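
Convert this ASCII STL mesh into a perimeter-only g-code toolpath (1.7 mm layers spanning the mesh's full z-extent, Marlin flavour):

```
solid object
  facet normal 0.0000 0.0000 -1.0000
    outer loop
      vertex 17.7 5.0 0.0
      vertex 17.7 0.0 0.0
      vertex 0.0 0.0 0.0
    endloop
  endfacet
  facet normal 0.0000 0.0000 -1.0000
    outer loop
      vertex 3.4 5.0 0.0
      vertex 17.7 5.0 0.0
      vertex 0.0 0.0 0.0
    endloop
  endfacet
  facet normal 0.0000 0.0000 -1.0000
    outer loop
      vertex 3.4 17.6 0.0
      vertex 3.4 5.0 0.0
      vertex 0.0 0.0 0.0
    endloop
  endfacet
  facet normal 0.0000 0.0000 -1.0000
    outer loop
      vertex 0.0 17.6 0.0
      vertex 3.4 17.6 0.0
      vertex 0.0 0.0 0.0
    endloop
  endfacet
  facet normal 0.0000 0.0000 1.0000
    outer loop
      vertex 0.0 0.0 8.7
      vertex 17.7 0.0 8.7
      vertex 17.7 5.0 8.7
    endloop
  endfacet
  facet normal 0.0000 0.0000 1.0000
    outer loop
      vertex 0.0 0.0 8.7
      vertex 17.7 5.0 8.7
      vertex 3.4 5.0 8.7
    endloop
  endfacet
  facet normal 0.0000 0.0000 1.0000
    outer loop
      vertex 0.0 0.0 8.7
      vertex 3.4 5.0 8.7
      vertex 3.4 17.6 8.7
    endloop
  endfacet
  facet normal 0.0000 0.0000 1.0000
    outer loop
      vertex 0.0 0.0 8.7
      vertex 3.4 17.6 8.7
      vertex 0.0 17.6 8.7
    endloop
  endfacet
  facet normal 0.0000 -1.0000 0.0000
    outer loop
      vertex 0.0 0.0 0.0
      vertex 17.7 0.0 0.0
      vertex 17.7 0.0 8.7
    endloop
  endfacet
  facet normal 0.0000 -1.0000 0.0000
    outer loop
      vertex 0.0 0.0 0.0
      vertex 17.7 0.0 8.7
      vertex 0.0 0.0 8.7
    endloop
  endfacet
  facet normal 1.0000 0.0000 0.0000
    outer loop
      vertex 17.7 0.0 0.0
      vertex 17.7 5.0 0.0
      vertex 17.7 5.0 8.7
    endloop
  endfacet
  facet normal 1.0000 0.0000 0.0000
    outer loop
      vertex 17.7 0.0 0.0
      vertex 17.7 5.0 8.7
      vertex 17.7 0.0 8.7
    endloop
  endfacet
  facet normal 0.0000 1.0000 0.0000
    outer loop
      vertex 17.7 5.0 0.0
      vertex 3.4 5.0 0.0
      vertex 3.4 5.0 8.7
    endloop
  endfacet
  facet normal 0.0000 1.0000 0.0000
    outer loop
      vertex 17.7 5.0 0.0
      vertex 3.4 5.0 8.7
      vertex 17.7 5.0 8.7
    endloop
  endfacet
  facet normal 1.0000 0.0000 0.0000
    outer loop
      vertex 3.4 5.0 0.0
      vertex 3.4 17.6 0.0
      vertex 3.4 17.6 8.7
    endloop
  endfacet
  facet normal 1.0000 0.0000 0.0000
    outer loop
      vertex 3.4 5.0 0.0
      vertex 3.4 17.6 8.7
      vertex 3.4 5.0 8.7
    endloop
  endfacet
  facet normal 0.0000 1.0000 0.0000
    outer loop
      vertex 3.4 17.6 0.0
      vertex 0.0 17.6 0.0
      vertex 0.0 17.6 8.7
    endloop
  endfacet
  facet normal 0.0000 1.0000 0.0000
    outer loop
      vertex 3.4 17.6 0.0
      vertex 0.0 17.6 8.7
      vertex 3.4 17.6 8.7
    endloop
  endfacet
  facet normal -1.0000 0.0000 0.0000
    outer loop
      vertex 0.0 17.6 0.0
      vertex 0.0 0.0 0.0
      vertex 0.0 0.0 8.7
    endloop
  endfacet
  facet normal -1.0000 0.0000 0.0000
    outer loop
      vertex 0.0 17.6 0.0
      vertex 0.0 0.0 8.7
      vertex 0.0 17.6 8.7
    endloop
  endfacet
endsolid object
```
; perimeter-only toolpath
G21 ; units = mm
G90 ; absolute positioning
G28 ; home
; layer 1
G0 Z1.7
G0 X0.0 Y0.0
G1 X17.7 Y0.0
G1 X17.7 Y5.0
G1 X3.4 Y5.0
G1 X3.4 Y17.6
G1 X0.0 Y17.6
G1 X0.0 Y0.0
; layer 2
G0 Z3.5
G0 X0.0 Y0.0
G1 X17.7 Y0.0
G1 X17.7 Y5.0
G1 X3.4 Y5.0
G1 X3.4 Y17.6
G1 X0.0 Y17.6
G1 X0.0 Y0.0
; layer 3
G0 Z5.2
G0 X0.0 Y0.0
G1 X17.7 Y0.0
G1 X17.7 Y5.0
G1 X3.4 Y5.0
G1 X3.4 Y17.6
G1 X0.0 Y17.6
G1 X0.0 Y0.0
; layer 4
G0 Z7.0
G0 X0.0 Y0.0
G1 X17.7 Y0.0
G1 X17.7 Y5.0
G1 X3.4 Y5.0
G1 X3.4 Y17.6
G1 X0.0 Y17.6
G1 X0.0 Y0.0
; layer 5
G0 Z8.7
G0 X0.0 Y0.0
G1 X17.7 Y0.0
G1 X17.7 Y5.0
G1 X3.4 Y5.0
G1 X3.4 Y17.6
G1 X0.0 Y17.6
G1 X0.0 Y0.0
M2 ; end

The solid is an L-shaped prism: outer 17.7 × 17.6 mm, arm thicknesses ≈ 5 mm (horizontal) and 3.4 mm (vertical), extruded 8.7 mm in z. Slicing at Δz = 1.7 mm — 5 equal slices spanning the solid's height, so layer i sits at z = i·h/5 — gives 5 non-empty perimeters. Each is a 6-segment closed polygon; G0 lifts to the layer z and rapids to the start vertex, then G1 traces the edges.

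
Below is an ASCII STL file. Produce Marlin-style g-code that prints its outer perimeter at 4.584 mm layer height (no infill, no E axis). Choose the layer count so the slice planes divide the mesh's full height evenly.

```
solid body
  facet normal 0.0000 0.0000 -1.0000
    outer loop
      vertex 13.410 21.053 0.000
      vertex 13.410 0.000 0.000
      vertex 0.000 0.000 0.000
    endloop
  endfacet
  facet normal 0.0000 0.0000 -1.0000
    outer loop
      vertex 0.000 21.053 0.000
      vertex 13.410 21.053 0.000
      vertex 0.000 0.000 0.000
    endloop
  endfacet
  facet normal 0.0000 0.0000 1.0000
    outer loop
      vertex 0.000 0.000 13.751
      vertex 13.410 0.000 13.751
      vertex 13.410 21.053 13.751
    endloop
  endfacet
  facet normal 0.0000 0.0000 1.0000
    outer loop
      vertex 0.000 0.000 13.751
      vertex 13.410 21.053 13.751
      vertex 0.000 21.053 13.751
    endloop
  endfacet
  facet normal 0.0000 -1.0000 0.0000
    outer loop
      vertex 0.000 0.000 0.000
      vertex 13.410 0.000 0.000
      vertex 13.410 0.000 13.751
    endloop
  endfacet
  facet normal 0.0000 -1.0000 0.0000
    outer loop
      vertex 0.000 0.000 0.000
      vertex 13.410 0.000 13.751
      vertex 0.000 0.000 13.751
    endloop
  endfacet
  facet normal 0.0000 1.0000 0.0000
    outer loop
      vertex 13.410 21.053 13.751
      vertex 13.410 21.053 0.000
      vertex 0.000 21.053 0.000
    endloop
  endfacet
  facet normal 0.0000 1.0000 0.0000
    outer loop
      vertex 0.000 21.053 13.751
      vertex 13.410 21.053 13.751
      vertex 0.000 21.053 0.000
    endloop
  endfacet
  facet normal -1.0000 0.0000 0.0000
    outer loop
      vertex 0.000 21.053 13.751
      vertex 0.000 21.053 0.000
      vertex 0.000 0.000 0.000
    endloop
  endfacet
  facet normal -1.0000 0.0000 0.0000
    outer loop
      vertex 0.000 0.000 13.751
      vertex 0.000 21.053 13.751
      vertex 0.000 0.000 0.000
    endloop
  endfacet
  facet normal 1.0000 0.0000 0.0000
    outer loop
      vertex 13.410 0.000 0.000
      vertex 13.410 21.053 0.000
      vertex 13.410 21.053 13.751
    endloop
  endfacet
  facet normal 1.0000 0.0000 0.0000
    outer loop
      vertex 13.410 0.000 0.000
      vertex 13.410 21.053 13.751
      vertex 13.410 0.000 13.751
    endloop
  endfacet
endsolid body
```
; perimeter-only toolpath
G21 ; units = mm
G90 ; absolute positioning
G28 ; home
; layer 1
G0 Z4.584
G0 X0.000 Y0.000
G1 X13.410 Y0.000
G1 X13.410 Y21.053
G1 X0.000 Y21.053
G1 X0.000 Y0.000
; layer 2
G0 Z9.167
G0 X0.000 Y0.000
G1 X13.410 Y0.000
G1 X13.410 Y21.053
G1 X0.000 Y21.053
G1 X0.000 Y0.000
; layer 3
G0 Z13.751
G0 X0.000 Y0.000
G1 X13.410 Y0.000
G1 X13.410 Y21.053
G1 X0.000 Y21.053
G1 X0.000 Y0.000
M2 ; end

The solid is a rectangular box, roughly 13.4 × 21.1 mm footprint and 13.8 mm tall. Slicing at Δz = 4.584 mm — 3 equal slices spanning the solid's height, so layer i sits at z = i·h/3 — gives 3 non-empty perimeters. Each is a 4-segment closed polygon; G0 lifts to the layer z and rapids to the start vertex, then G1 traces the edges.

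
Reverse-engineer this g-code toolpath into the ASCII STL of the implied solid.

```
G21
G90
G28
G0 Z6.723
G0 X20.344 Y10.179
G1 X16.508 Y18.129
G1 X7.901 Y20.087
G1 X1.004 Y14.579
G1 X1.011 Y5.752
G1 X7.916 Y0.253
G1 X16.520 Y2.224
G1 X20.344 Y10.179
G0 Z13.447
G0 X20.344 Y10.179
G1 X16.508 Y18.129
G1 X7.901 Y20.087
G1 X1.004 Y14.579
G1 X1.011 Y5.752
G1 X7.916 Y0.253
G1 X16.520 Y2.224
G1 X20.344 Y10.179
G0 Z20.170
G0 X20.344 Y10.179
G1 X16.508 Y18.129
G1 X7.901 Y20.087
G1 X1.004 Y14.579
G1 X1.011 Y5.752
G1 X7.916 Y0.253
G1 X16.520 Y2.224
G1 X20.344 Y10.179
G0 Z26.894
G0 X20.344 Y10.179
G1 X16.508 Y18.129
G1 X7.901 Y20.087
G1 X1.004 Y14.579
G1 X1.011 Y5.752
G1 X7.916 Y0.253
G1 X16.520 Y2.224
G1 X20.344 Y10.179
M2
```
solid part
  facet normal 0.0000 0.0000 -1.0000
    outer loop
      vertex 7.901 20.087 0.000
      vertex 16.508 18.129 0.000
      vertex 20.344 10.179 0.000
    endloop
  endfacet
  facet normal 0.0000 0.0000 -1.0000
    outer loop
      vertex 1.004 14.579 0.000
      vertex 7.901 20.087 0.000
      vertex 20.344 10.179 0.000
    endloop
  endfacet
  facet normal 0.0000 0.0000 -1.0000
    outer loop
      vertex 1.011 5.752 0.000
      vertex 1.004 14.579 0.000
      vertex 20.344 10.179 0.000
    endloop
  endfacet
  facet normal 0.0000 0.0000 -1.0000
    outer loop
      vertex 7.916 0.253 0.000
      vertex 1.011 5.752 0.000
      vertex 20.344 10.179 0.000
    endloop
  endfacet
  facet normal 0.0000 0.0000 -1.0000
    outer loop
      vertex 16.520 2.224 0.000
      vertex 7.916 0.253 0.000
      vertex 20.344 10.179 0.000
    endloop
  endfacet
  facet normal 0.0000 0.0000 1.0000
    outer loop
      vertex 20.344 10.179 26.894
      vertex 16.508 18.129 26.894
      vertex 7.901 20.087 26.894
    endloop
  endfacet
  facet normal 0.0000 0.0000 1.0000
    outer loop
      vertex 20.344 10.179 26.894
      vertex 7.901 20.087 26.894
      vertex 1.004 14.579 26.894
    endloop
  endfacet
  facet normal 0.0000 0.0000 1.0000
    outer loop
      vertex 20.344 10.179 26.894
      vertex 1.004 14.579 26.894
      vertex 1.011 5.752 26.894
    endloop
  endfacet
  facet normal 0.0000 0.0000 1.0000
    outer loop
      vertex 20.344 10.179 26.894
      vertex 1.011 5.752 26.894
      vertex 7.916 0.253 26.894
    endloop
  endfacet
  facet normal 0.0000 0.0000 1.0000
    outer loop
      vertex 20.344 10.179 26.894
      vertex 7.916 0.253 26.894
      vertex 16.520 2.224 26.894
    endloop
  endfacet
  facet normal 0.9006 0.4346 0.0000
    outer loop
      vertex 20.344 10.179 0.000
      vertex 16.508 18.129 0.000
      vertex 16.508 18.129 26.894
    endloop
  endfacet
  facet normal 0.9006 0.4346 0.0000
    outer loop
      vertex 20.344 10.179 0.000
      vertex 16.508 18.129 26.894
      vertex 20.344 10.179 26.894
    endloop
  endfacet
  facet normal 0.2218 0.9751 0.0000
    outer loop
      vertex 16.508 18.129 0.000
      vertex 7.901 20.087 0.000
      vertex 7.901 20.087 26.894
    endloop
  endfacet
  facet normal 0.2218 0.9751 0.0000
    outer loop
      vertex 16.508 18.129 0.000
      vertex 7.901 20.087 26.894
      vertex 16.508 18.129 26.894
    endloop
  endfacet
  facet normal -0.6240 0.7814 0.0000
    outer loop
      vertex 7.901 20.087 0.000
      vertex 1.004 14.579 0.000
      vertex 1.004 14.579 26.894
    endloop
  endfacet
  facet normal -0.6240 0.7814 0.0000
    outer loop
      vertex 7.901 20.087 0.000
      vertex 1.004 14.579 26.894
      vertex 7.901 20.087 26.894
    endloop
  endfacet
  facet normal -1.0000 -0.0008 0.0000
    outer loop
      vertex 1.004 14.579 0.000
      vertex 1.011 5.752 0.000
      vertex 1.011 5.752 26.894
    endloop
  endfacet
  facet normal -1.0000 -0.0008 0.0000
    outer loop
      vertex 1.004 14.579 0.000
      vertex 1.011 5.752 26.894
      vertex 1.004 14.579 26.894
    endloop
  endfacet
  facet normal -0.6230 -0.7822 0.0000
    outer loop
      vertex 1.011 5.752 0.000
      vertex 7.916 0.253 0.000
      vertex 7.916 0.253 26.894
    endloop
  endfacet
  facet normal -0.6230 -0.7822 0.0000
    outer loop
      vertex 1.011 5.752 0.000
      vertex 7.916 0.253 26.894
      vertex 1.011 5.752 26.894
    endloop
  endfacet
  facet normal 0.2233 -0.9748 0.0000
    outer loop
      vertex 7.916 0.253 0.000
      vertex 16.520 2.224 0.000
      vertex 16.520 2.224 26.894
    endloop
  endfacet
  facet normal 0.2233 -0.9748 0.0000
    outer loop
      vertex 7.916 0.253 0.000
      vertex 16.520 2.224 26.894
      vertex 7.916 0.253 26.894
    endloop
  endfacet
  facet normal 0.9013 -0.4332 0.0000
    outer loop
      vertex 16.520 2.224 0.000
      vertex 20.344 10.179 0.000
      vertex 20.344 10.179 26.894
    endloop
  endfacet
  facet normal 0.9013 -0.4332 0.0000
    outer loop
      vertex 16.520 2.224 0.000
      vertex 20.344 10.179 26.894
      vertex 16.520 2.224 26.894
    endloop
  endfacet
endsolid part

The G0 Z moves step by Δz≈6.723 mm. Every layer's G1 loop is the same polygon, so the solid is a straight extrusion of it from z=0 to z≈26.9. Closing with flat bottom and top caps and triangulating gives 24 facets — a regular 7-sided prism (a cylinder approximated with 7 flat sides), circumscribed radius ≈ 10.2 mm, height ≈ 26.9 mm.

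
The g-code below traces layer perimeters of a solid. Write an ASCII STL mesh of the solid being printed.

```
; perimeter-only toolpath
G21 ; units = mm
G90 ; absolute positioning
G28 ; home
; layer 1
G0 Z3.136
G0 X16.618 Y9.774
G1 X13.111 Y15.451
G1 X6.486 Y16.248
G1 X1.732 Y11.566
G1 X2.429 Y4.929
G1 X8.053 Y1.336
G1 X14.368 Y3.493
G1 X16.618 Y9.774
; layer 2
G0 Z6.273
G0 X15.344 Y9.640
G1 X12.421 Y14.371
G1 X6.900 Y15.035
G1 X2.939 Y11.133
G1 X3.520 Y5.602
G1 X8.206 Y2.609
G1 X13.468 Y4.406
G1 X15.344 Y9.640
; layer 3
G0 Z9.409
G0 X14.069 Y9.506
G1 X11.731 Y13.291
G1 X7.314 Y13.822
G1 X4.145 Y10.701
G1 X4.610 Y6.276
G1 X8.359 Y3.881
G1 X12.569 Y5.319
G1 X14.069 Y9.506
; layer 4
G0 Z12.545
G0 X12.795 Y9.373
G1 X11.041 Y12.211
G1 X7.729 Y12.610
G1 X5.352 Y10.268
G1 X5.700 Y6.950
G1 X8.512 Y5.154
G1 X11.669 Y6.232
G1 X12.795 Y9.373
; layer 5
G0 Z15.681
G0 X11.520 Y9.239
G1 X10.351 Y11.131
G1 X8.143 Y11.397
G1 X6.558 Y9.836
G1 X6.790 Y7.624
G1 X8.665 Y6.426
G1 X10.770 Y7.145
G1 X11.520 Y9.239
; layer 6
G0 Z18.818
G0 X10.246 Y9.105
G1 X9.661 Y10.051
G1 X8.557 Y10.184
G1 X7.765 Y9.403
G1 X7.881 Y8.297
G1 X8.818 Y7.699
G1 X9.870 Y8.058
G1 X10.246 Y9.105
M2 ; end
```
solid part
  facet normal 0.0000 0.0000 -1.0000
    outer loop
      vertex 6.072 17.461 0.000
      vertex 13.801 16.531 0.000
      vertex 17.893 9.908 0.000
    endloop
  endfacet
  facet normal 0.0000 0.0000 -1.0000
    outer loop
      vertex 0.526 11.998 0.000
      vertex 6.072 17.461 0.000
      vertex 17.893 9.908 0.000
    endloop
  endfacet
  facet normal 0.0000 0.0000 -1.0000
    outer loop
      vertex 1.339 4.255 0.000
      vertex 0.526 11.998 0.000
      vertex 17.893 9.908 0.000
    endloop
  endfacet
  facet normal 0.0000 0.0000 -1.0000
    outer loop
      vertex 7.900 0.064 0.000
      vertex 1.339 4.255 0.000
      vertex 17.893 9.908 0.000
    endloop
  endfacet
  facet normal 0.0000 0.0000 -1.0000
    outer loop
      vertex 15.267 2.580 0.000
      vertex 7.900 0.064 0.000
      vertex 17.893 9.908 0.000
    endloop
  endfacet
  facet normal 0.7983 0.4932 0.3455
    outer loop
      vertex 17.893 9.908 0.000
      vertex 13.801 16.531 0.000
      vertex 8.971 8.971 21.954
    endloop
  endfacet
  facet normal 0.1121 0.9317 0.3455
    outer loop
      vertex 13.801 16.531 0.000
      vertex 6.072 17.461 0.000
      vertex 8.971 8.971 21.954
    endloop
  endfacet
  facet normal -0.6585 0.6685 0.3455
    outer loop
      vertex 6.072 17.461 0.000
      vertex 0.526 11.998 0.000
      vertex 8.971 8.971 21.954
    endloop
  endfacet
  facet normal -0.9333 -0.0980 0.3455
    outer loop
      vertex 0.526 11.998 0.000
      vertex 1.339 4.255 0.000
      vertex 8.971 8.971 21.954
    endloop
  endfacet
  facet normal -0.5052 -0.7908 0.3455
    outer loop
      vertex 1.339 4.255 0.000
      vertex 7.900 0.064 0.000
      vertex 8.971 8.971 21.954
    endloop
  endfacet
  facet normal 0.3033 -0.8881 0.3455
    outer loop
      vertex 7.900 0.064 0.000
      vertex 15.267 2.580 0.000
      vertex 8.971 8.971 21.954
    endloop
  endfacet
  facet normal 0.8834 -0.3166 0.3455
    outer loop
      vertex 15.267 2.580 0.000
      vertex 17.893 9.908 0.000
      vertex 8.971 8.971 21.954
    endloop
  endfacet
endsolid part

The G0 Z moves step by Δz≈3.136 mm. The G1 loops shrink linearly with z, so the solid tapers from its base footprint up to z≈22. Closing with a flat bottom cap and the tapered top and triangulating gives 12 facets — a regular 7-sided pyramid, base circumscribed radius ≈ 8.97 mm, apex at z ≈ 22 mm.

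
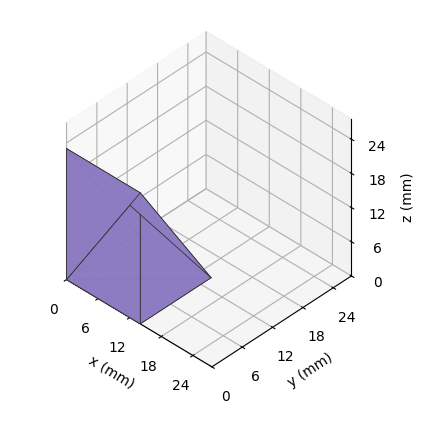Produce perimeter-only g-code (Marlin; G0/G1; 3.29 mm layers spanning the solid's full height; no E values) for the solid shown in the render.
Reading the render: the shape is a wedge (ramp): 14 × 14 mm base, rising to 23 mm along the y=0 edge and sloping linearly to z=0 at y=14 (dimensions read to the nearest mm from the axis ticks). For the g-code, the solid's height is divided into equal slices at the stated Δz and each level perimeter traced with G1 moves after a G0 lift.

; perimeter-only toolpath
G21 ; units = mm
G90 ; absolute positioning
G28 ; home
; layer 1
G0 Z3.29
G0 X0.00 Y0.00
G1 X14.00 Y0.00
G1 X14.00 Y12.00
G1 X0.00 Y12.00
G1 X0.00 Y0.00
; layer 2
G0 Z6.57
G0 X0.00 Y0.00
G1 X14.00 Y0.00
G1 X14.00 Y10.00
G1 X0.00 Y10.00
G1 X0.00 Y0.00
; layer 3
G0 Z9.86
G0 X0.00 Y0.00
G1 X14.00 Y0.00
G1 X14.00 Y8.00
G1 X0.00 Y8.00
G1 X0.00 Y0.00
; layer 4
G0 Z13.14
G0 X0.00 Y0.00
G1 X14.00 Y0.00
G1 X14.00 Y6.00
G1 X0.00 Y6.00
G1 X0.00 Y0.00
; layer 5
G0 Z16.43
G0 X0.00 Y0.00
G1 X14.00 Y0.00
G1 X14.00 Y4.00
G1 X0.00 Y4.00
G1 X0.00 Y0.00
; layer 6
G0 Z19.71
G0 X0.00 Y0.00
G1 X14.00 Y0.00
G1 X14.00 Y2.00
G1 X0.00 Y2.00
G1 X0.00 Y0.00
M2 ; end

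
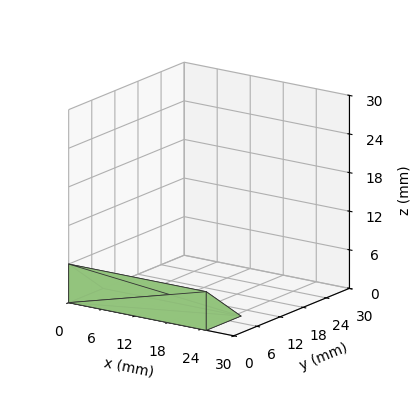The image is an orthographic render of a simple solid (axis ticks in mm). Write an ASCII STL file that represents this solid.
Reading the render: the shape is a wedge (ramp): 25 × 9 mm base, rising to 6 mm along the y=0 edge and sloping linearly to z=0 at y=9 (dimensions read to the nearest mm from the axis ticks). For the STL, each face is triangulated and given an outward normal.

solid part
  facet normal 0.0000 0.0000 -1.0000
    outer loop
      vertex 25.00 9.00 0.00
      vertex 25.00 0.00 0.00
      vertex 0.00 0.00 0.00
    endloop
  endfacet
  facet normal 0.0000 0.0000 -1.0000
    outer loop
      vertex 0.00 9.00 0.00
      vertex 25.00 9.00 0.00
      vertex 0.00 0.00 0.00
    endloop
  endfacet
  facet normal 0.0000 -1.0000 0.0000
    outer loop
      vertex 0.00 0.00 0.00
      vertex 25.00 0.00 0.00
      vertex 25.00 0.00 6.00
    endloop
  endfacet
  facet normal 0.0000 -1.0000 0.0000
    outer loop
      vertex 0.00 0.00 0.00
      vertex 25.00 0.00 6.00
      vertex 0.00 0.00 6.00
    endloop
  endfacet
  facet normal 0.0000 0.5547 0.8321
    outer loop
      vertex 0.00 0.00 6.00
      vertex 25.00 0.00 6.00
      vertex 25.00 9.00 0.00
    endloop
  endfacet
  facet normal 0.0000 0.5547 0.8321
    outer loop
      vertex 0.00 0.00 6.00
      vertex 25.00 9.00 0.00
      vertex 0.00 9.00 0.00
    endloop
  endfacet
  facet normal -1.0000 0.0000 0.0000
    outer loop
      vertex 0.00 0.00 6.00
      vertex 0.00 9.00 0.00
      vertex 0.00 0.00 0.00
    endloop
  endfacet
  facet normal 1.0000 0.0000 0.0000
    outer loop
      vertex 25.00 0.00 0.00
      vertex 25.00 9.00 0.00
      vertex 25.00 0.00 6.00
    endloop
  endfacet
endsolid part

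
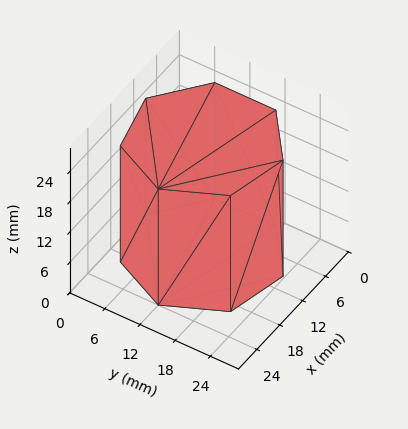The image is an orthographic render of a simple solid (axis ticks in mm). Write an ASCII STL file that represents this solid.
Reading the render: the shape is a regular 7-sided prism (a cylinder approximated with 7 flat sides), circumscribed radius ≈ 12 mm, height ≈ 23 mm (dimensions read to the nearest mm from the axis ticks). For the STL, each face is triangulated and given an outward normal.

solid part
  facet normal 0.0000 0.0000 -1.0000
    outer loop
      vertex 9.3 23.7 0.0
      vertex 19.5 21.4 0.0
      vertex 24.0 12.0 0.0
    endloop
  endfacet
  facet normal 0.0000 0.0000 -1.0000
    outer loop
      vertex 1.2 17.2 0.0
      vertex 9.3 23.7 0.0
      vertex 24.0 12.0 0.0
    endloop
  endfacet
  facet normal 0.0000 0.0000 -1.0000
    outer loop
      vertex 1.2 6.8 0.0
      vertex 1.2 17.2 0.0
      vertex 24.0 12.0 0.0
    endloop
  endfacet
  facet normal 0.0000 0.0000 -1.0000
    outer loop
      vertex 9.3 0.3 0.0
      vertex 1.2 6.8 0.0
      vertex 24.0 12.0 0.0
    endloop
  endfacet
  facet normal 0.0000 0.0000 -1.0000
    outer loop
      vertex 19.5 2.6 0.0
      vertex 9.3 0.3 0.0
      vertex 24.0 12.0 0.0
    endloop
  endfacet
  facet normal 0.0000 0.0000 1.0000
    outer loop
      vertex 24.0 12.0 23.0
      vertex 19.5 21.4 23.0
      vertex 9.3 23.7 23.0
    endloop
  endfacet
  facet normal 0.0000 0.0000 1.0000
    outer loop
      vertex 24.0 12.0 23.0
      vertex 9.3 23.7 23.0
      vertex 1.2 17.2 23.0
    endloop
  endfacet
  facet normal 0.0000 0.0000 1.0000
    outer loop
      vertex 24.0 12.0 23.0
      vertex 1.2 17.2 23.0
      vertex 1.2 6.8 23.0
    endloop
  endfacet
  facet normal 0.0000 0.0000 1.0000
    outer loop
      vertex 24.0 12.0 23.0
      vertex 1.2 6.8 23.0
      vertex 9.3 0.3 23.0
    endloop
  endfacet
  facet normal 0.0000 0.0000 1.0000
    outer loop
      vertex 24.0 12.0 23.0
      vertex 9.3 0.3 23.0
      vertex 19.5 2.6 23.0
    endloop
  endfacet
  facet normal 0.9020 0.4318 0.0000
    outer loop
      vertex 24.0 12.0 0.0
      vertex 19.5 21.4 0.0
      vertex 19.5 21.4 23.0
    endloop
  endfacet
  facet normal 0.9020 0.4318 0.0000
    outer loop
      vertex 24.0 12.0 0.0
      vertex 19.5 21.4 23.0
      vertex 24.0 12.0 23.0
    endloop
  endfacet
  facet normal 0.2200 0.9755 0.0000
    outer loop
      vertex 19.5 21.4 0.0
      vertex 9.3 23.7 0.0
      vertex 9.3 23.7 23.0
    endloop
  endfacet
  facet normal 0.2200 0.9755 0.0000
    outer loop
      vertex 19.5 21.4 0.0
      vertex 9.3 23.7 23.0
      vertex 19.5 21.4 23.0
    endloop
  endfacet
  facet normal -0.6259 0.7799 0.0000
    outer loop
      vertex 9.3 23.7 0.0
      vertex 1.2 17.2 0.0
      vertex 1.2 17.2 23.0
    endloop
  endfacet
  facet normal -0.6259 0.7799 0.0000
    outer loop
      vertex 9.3 23.7 0.0
      vertex 1.2 17.2 23.0
      vertex 9.3 23.7 23.0
    endloop
  endfacet
  facet normal -1.0000 0.0000 0.0000
    outer loop
      vertex 1.2 17.2 0.0
      vertex 1.2 6.8 0.0
      vertex 1.2 6.8 23.0
    endloop
  endfacet
  facet normal -1.0000 0.0000 0.0000
    outer loop
      vertex 1.2 17.2 0.0
      vertex 1.2 6.8 23.0
      vertex 1.2 17.2 23.0
    endloop
  endfacet
  facet normal -0.6259 -0.7799 0.0000
    outer loop
      vertex 1.2 6.8 0.0
      vertex 9.3 0.3 0.0
      vertex 9.3 0.3 23.0
    endloop
  endfacet
  facet normal -0.6259 -0.7799 0.0000
    outer loop
      vertex 1.2 6.8 0.0
      vertex 9.3 0.3 23.0
      vertex 1.2 6.8 23.0
    endloop
  endfacet
  facet normal 0.2200 -0.9755 0.0000
    outer loop
      vertex 9.3 0.3 0.0
      vertex 19.5 2.6 0.0
      vertex 19.5 2.6 23.0
    endloop
  endfacet
  facet normal 0.2200 -0.9755 0.0000
    outer loop
      vertex 9.3 0.3 0.0
      vertex 19.5 2.6 23.0
      vertex 9.3 0.3 23.0
    endloop
  endfacet
  facet normal 0.9020 -0.4318 0.0000
    outer loop
      vertex 19.5 2.6 0.0
      vertex 24.0 12.0 0.0
      vertex 24.0 12.0 23.0
    endloop
  endfacet
  facet normal 0.9020 -0.4318 0.0000
    outer loop
      vertex 19.5 2.6 0.0
      vertex 24.0 12.0 23.0
      vertex 19.5 2.6 23.0
    endloop
  endfacet
endsolid part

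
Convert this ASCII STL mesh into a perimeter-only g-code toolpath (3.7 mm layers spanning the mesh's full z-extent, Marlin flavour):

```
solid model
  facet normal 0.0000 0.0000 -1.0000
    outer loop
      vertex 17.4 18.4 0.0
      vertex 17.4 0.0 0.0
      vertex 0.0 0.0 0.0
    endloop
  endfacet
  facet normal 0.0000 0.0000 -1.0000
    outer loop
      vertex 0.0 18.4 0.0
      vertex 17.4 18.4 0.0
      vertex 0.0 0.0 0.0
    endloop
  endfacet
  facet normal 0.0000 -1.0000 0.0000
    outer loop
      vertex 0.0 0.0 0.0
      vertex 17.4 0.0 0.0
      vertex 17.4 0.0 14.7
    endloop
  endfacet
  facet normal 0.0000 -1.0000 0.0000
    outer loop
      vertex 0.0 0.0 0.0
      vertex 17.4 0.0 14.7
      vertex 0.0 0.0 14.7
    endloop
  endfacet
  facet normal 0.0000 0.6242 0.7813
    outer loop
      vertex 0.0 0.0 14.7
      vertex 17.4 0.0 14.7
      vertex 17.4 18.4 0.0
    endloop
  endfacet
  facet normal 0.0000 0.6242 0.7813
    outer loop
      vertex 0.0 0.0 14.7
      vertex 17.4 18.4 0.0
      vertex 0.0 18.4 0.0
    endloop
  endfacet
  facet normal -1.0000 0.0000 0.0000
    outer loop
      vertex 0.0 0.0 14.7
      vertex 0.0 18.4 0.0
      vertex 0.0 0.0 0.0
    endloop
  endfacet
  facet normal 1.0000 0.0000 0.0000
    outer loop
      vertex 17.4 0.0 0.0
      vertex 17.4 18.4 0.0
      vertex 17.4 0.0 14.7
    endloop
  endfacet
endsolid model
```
; perimeter-only toolpath
G21 ; units = mm
G90 ; absolute positioning
G28 ; home
; layer 1
G0 Z3.7
G0 X0.0 Y0.0
G1 X17.4 Y0.0
G1 X17.4 Y13.8
G1 X0.0 Y13.8
G1 X0.0 Y0.0
; layer 2
G0 Z7.3
G0 X0.0 Y0.0
G1 X17.4 Y0.0
G1 X17.4 Y9.2
G1 X0.0 Y9.2
G1 X0.0 Y0.0
; layer 3
G0 Z11.0
G0 X0.0 Y0.0
G1 X17.4 Y0.0
G1 X17.4 Y4.6
G1 X0.0 Y4.6
G1 X0.0 Y0.0
M2 ; end

The solid is a wedge (ramp): 17.4 × 18.4 mm base, rising to 14.7 mm along the y=0 edge and sloping linearly to z=0 at y=18.4. Slicing at Δz = 3.7 mm — 4 equal slices spanning the solid's height, so layer i sits at z = i·h/4 — gives 3 non-empty perimeters. Each is a 4-segment closed polygon; G0 lifts to the layer z and rapids to the start vertex, then G1 traces the edges. The cross-section shrinks linearly with z (the slice at the apex is degenerate and omitted).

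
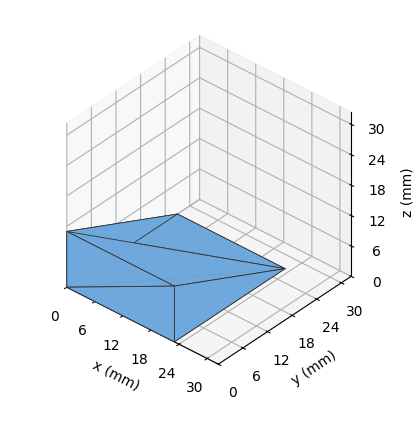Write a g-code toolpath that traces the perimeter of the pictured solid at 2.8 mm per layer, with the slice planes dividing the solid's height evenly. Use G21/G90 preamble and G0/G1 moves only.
Reading the render: the shape is a wedge (ramp): 23 × 27 mm base, rising to 11 mm along the y=0 edge and sloping linearly to z=0 at y=27 (dimensions read to the nearest mm from the axis ticks). For the g-code, the solid's height is divided into equal slices at the stated Δz and each level perimeter traced with G1 moves after a G0 lift.

; perimeter-only toolpath
G21 ; units = mm
G90 ; absolute positioning
G28 ; home
; layer 1
G0 Z2.8
G0 X0.0 Y0.0
G1 X23.0 Y0.0
G1 X23.0 Y20.2
G1 X0.0 Y20.2
G1 X0.0 Y0.0
; layer 2
G0 Z5.5
G0 X0.0 Y0.0
G1 X23.0 Y0.0
G1 X23.0 Y13.5
G1 X0.0 Y13.5
G1 X0.0 Y0.0
; layer 3
G0 Z8.2
G0 X0.0 Y0.0
G1 X23.0 Y0.0
G1 X23.0 Y6.8
G1 X0.0 Y6.8
G1 X0.0 Y0.0
M2 ; end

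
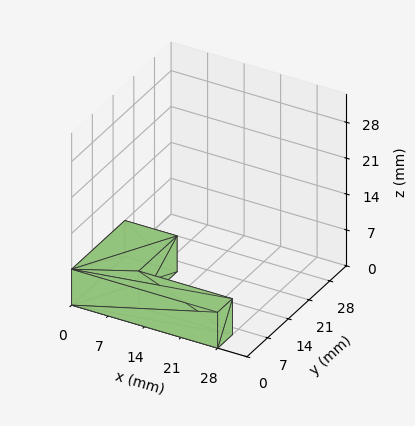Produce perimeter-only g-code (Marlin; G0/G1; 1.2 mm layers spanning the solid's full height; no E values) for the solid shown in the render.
Reading the render: the shape is an L-shaped prism: outer 28 × 18 mm, arm thicknesses ≈ 5 mm (horizontal) and 10 mm (vertical), extruded 7 mm in z (dimensions read to the nearest mm from the axis ticks). For the g-code, the solid's height is divided into equal slices at the stated Δz and each level perimeter traced with G1 moves after a G0 lift.

; perimeter-only toolpath
G21 ; units = mm
G90 ; absolute positioning
G28 ; home
; layer 1
G0 Z1.2
G0 X0.0 Y0.0
G1 X28.0 Y0.0
G1 X28.0 Y5.0
G1 X10.0 Y5.0
G1 X10.0 Y18.0
G1 X0.0 Y18.0
G1 X0.0 Y0.0
; layer 2
G0 Z2.3
G0 X0.0 Y0.0
G1 X28.0 Y0.0
G1 X28.0 Y5.0
G1 X10.0 Y5.0
G1 X10.0 Y18.0
G1 X0.0 Y18.0
G1 X0.0 Y0.0
; layer 3
G0 Z3.5
G0 X0.0 Y0.0
G1 X28.0 Y0.0
G1 X28.0 Y5.0
G1 X10.0 Y5.0
G1 X10.0 Y18.0
G1 X0.0 Y18.0
G1 X0.0 Y0.0
; layer 4
G0 Z4.7
G0 X0.0 Y0.0
G1 X28.0 Y0.0
G1 X28.0 Y5.0
G1 X10.0 Y5.0
G1 X10.0 Y18.0
G1 X0.0 Y18.0
G1 X0.0 Y0.0
; layer 5
G0 Z5.8
G0 X0.0 Y0.0
G1 X28.0 Y0.0
G1 X28.0 Y5.0
G1 X10.0 Y5.0
G1 X10.0 Y18.0
G1 X0.0 Y18.0
G1 X0.0 Y0.0
; layer 6
G0 Z7.0
G0 X0.0 Y0.0
G1 X28.0 Y0.0
G1 X28.0 Y5.0
G1 X10.0 Y5.0
G1 X10.0 Y18.0
G1 X0.0 Y18.0
G1 X0.0 Y0.0
M2 ; end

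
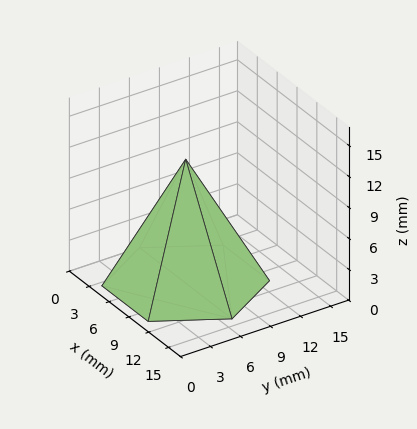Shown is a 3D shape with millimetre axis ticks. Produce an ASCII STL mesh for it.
Reading the render: the shape is a regular 6-sided pyramid, base circumscribed radius ≈ 7 mm, apex at z ≈ 12 mm (dimensions read to the nearest mm from the axis ticks). For the STL, each face is triangulated and given an outward normal.

solid part
  facet normal 0.0000 0.0000 -1.0000
    outer loop
      vertex 3.500 13.062 0.000
      vertex 10.500 13.062 0.000
      vertex 14.000 7.000 0.000
    endloop
  endfacet
  facet normal 0.0000 0.0000 -1.0000
    outer loop
      vertex 0.000 7.000 0.000
      vertex 3.500 13.062 0.000
      vertex 14.000 7.000 0.000
    endloop
  endfacet
  facet normal 0.0000 0.0000 -1.0000
    outer loop
      vertex 3.500 0.938 0.000
      vertex 0.000 7.000 0.000
      vertex 14.000 7.000 0.000
    endloop
  endfacet
  facet normal 0.0000 0.0000 -1.0000
    outer loop
      vertex 10.500 0.938 0.000
      vertex 3.500 0.938 0.000
      vertex 14.000 7.000 0.000
    endloop
  endfacet
  facet normal 0.7730 0.4463 0.4509
    outer loop
      vertex 14.000 7.000 0.000
      vertex 10.500 13.062 0.000
      vertex 7.000 7.000 12.000
    endloop
  endfacet
  facet normal 0.0000 0.8926 0.4509
    outer loop
      vertex 10.500 13.062 0.000
      vertex 3.500 13.062 0.000
      vertex 7.000 7.000 12.000
    endloop
  endfacet
  facet normal -0.7730 0.4463 0.4509
    outer loop
      vertex 3.500 13.062 0.000
      vertex 0.000 7.000 0.000
      vertex 7.000 7.000 12.000
    endloop
  endfacet
  facet normal -0.7730 -0.4463 0.4509
    outer loop
      vertex 0.000 7.000 0.000
      vertex 3.500 0.938 0.000
      vertex 7.000 7.000 12.000
    endloop
  endfacet
  facet normal 0.0000 -0.8926 0.4509
    outer loop
      vertex 3.500 0.938 0.000
      vertex 10.500 0.938 0.000
      vertex 7.000 7.000 12.000
    endloop
  endfacet
  facet normal 0.7730 -0.4463 0.4509
    outer loop
      vertex 10.500 0.938 0.000
      vertex 14.000 7.000 0.000
      vertex 7.000 7.000 12.000
    endloop
  endfacet
endsolid part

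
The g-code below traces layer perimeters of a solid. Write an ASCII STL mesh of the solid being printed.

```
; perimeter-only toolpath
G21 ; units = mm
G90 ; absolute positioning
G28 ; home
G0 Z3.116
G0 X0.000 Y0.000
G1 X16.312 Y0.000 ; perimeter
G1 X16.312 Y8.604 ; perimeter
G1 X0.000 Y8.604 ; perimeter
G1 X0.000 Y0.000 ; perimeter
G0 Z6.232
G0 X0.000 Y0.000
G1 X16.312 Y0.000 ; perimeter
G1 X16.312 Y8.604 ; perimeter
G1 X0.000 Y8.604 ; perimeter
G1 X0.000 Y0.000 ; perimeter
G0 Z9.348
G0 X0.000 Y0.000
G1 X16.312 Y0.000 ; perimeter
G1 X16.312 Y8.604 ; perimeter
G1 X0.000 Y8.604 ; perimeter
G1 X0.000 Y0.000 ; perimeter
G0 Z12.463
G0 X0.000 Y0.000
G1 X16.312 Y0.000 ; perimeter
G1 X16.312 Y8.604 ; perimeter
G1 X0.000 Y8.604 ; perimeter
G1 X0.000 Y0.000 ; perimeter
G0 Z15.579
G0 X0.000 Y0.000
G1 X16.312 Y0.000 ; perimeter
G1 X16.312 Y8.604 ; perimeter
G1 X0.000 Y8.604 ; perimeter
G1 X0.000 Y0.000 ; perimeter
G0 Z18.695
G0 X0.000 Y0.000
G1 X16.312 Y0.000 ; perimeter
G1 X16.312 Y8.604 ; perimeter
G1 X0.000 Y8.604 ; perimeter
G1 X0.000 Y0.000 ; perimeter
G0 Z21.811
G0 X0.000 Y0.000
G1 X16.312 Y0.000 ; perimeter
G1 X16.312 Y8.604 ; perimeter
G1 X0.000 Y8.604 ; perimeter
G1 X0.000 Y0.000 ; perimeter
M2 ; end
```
solid part
  facet normal 0.0000 0.0000 -1.0000
    outer loop
      vertex 16.312 8.604 0.000
      vertex 16.312 0.000 0.000
      vertex 0.000 0.000 0.000
    endloop
  endfacet
  facet normal 0.0000 0.0000 -1.0000
    outer loop
      vertex 0.000 8.604 0.000
      vertex 16.312 8.604 0.000
      vertex 0.000 0.000 0.000
    endloop
  endfacet
  facet normal 0.0000 0.0000 1.0000
    outer loop
      vertex 0.000 0.000 21.811
      vertex 16.312 0.000 21.811
      vertex 16.312 8.604 21.811
    endloop
  endfacet
  facet normal 0.0000 0.0000 1.0000
    outer loop
      vertex 0.000 0.000 21.811
      vertex 16.312 8.604 21.811
      vertex 0.000 8.604 21.811
    endloop
  endfacet
  facet normal 0.0000 -1.0000 0.0000
    outer loop
      vertex 0.000 0.000 0.000
      vertex 16.312 0.000 0.000
      vertex 16.312 0.000 21.811
    endloop
  endfacet
  facet normal 0.0000 -1.0000 0.0000
    outer loop
      vertex 0.000 0.000 0.000
      vertex 16.312 0.000 21.811
      vertex 0.000 0.000 21.811
    endloop
  endfacet
  facet normal 0.0000 1.0000 0.0000
    outer loop
      vertex 16.312 8.604 21.811
      vertex 16.312 8.604 0.000
      vertex 0.000 8.604 0.000
    endloop
  endfacet
  facet normal 0.0000 1.0000 0.0000
    outer loop
      vertex 0.000 8.604 21.811
      vertex 16.312 8.604 21.811
      vertex 0.000 8.604 0.000
    endloop
  endfacet
  facet normal -1.0000 0.0000 0.0000
    outer loop
      vertex 0.000 8.604 21.811
      vertex 0.000 8.604 0.000
      vertex 0.000 0.000 0.000
    endloop
  endfacet
  facet normal -1.0000 0.0000 0.0000
    outer loop
      vertex 0.000 0.000 21.811
      vertex 0.000 8.604 21.811
      vertex 0.000 0.000 0.000
    endloop
  endfacet
  facet normal 1.0000 0.0000 0.0000
    outer loop
      vertex 16.312 0.000 0.000
      vertex 16.312 8.604 0.000
      vertex 16.312 8.604 21.811
    endloop
  endfacet
  facet normal 1.0000 0.0000 0.0000
    outer loop
      vertex 16.312 0.000 0.000
      vertex 16.312 8.604 21.811
      vertex 16.312 0.000 21.811
    endloop
  endfacet
endsolid part

The G0 Z moves step by Δz≈3.116 mm. Every layer's G1 loop is the same polygon, so the solid is a straight extrusion of it from z=0 to z≈21.8. Closing with flat bottom and top caps and triangulating gives 12 facets — a rectangular box, roughly 16.3 × 8.6 mm footprint and 21.8 mm tall.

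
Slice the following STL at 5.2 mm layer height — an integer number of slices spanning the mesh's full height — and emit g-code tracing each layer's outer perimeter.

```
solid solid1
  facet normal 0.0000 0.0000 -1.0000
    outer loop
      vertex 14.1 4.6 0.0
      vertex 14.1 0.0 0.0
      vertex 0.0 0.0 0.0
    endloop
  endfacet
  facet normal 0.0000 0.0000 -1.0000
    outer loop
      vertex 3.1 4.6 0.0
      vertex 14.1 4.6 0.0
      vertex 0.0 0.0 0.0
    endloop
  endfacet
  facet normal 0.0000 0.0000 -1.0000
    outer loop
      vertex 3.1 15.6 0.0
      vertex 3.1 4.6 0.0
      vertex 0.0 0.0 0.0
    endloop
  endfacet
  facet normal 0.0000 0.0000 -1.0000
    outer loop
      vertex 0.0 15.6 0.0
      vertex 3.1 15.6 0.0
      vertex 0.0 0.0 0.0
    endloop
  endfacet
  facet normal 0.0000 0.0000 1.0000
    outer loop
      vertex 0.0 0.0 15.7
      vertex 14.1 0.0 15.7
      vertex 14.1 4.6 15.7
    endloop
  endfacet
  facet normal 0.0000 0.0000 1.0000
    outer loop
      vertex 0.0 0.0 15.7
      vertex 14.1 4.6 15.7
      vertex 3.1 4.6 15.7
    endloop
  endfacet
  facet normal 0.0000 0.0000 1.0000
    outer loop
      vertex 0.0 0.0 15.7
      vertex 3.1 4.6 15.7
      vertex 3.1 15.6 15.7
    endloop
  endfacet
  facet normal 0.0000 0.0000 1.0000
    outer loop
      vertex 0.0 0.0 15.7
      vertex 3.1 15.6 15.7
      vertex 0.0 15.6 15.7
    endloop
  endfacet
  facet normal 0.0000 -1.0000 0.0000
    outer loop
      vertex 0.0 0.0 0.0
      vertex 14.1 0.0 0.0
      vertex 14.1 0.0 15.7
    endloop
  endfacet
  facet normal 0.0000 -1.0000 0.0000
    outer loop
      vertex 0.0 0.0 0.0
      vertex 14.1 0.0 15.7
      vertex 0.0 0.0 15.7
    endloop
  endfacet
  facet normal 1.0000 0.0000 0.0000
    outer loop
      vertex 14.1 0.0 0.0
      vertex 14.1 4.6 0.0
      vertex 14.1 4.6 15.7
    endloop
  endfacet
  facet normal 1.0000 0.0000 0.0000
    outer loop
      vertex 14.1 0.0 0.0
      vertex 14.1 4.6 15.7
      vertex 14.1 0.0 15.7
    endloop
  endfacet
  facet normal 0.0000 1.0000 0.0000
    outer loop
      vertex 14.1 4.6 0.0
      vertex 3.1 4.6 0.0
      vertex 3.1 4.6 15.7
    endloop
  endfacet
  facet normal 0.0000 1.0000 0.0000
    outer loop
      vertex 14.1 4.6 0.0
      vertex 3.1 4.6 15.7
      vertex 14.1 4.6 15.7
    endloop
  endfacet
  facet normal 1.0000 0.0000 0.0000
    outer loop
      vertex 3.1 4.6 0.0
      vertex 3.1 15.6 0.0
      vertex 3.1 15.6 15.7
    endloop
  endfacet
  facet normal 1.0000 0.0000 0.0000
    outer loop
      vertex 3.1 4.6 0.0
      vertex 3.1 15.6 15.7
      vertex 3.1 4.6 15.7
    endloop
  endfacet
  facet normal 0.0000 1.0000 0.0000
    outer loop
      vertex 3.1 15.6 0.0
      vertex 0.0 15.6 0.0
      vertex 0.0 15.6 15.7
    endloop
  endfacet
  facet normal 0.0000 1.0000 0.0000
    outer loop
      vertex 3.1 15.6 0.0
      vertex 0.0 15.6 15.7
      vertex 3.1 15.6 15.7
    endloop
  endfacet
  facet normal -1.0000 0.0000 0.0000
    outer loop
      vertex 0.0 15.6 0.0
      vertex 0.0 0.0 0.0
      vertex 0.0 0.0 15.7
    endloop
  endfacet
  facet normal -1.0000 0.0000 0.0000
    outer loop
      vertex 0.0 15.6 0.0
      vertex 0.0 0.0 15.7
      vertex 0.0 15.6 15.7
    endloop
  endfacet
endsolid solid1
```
; perimeter-only toolpath
G21 ; units = mm
G90 ; absolute positioning
G28 ; home
; layer 1
G0 Z5.2
G0 X0.0 Y0.0
G1 X14.1 Y0.0
G1 X14.1 Y4.6
G1 X3.1 Y4.6
G1 X3.1 Y15.6
G1 X0.0 Y15.6
G1 X0.0 Y0.0
; layer 2
G0 Z10.5
G0 X0.0 Y0.0
G1 X14.1 Y0.0
G1 X14.1 Y4.6
G1 X3.1 Y4.6
G1 X3.1 Y15.6
G1 X0.0 Y15.6
G1 X0.0 Y0.0
; layer 3
G0 Z15.7
G0 X0.0 Y0.0
G1 X14.1 Y0.0
G1 X14.1 Y4.6
G1 X3.1 Y4.6
G1 X3.1 Y15.6
G1 X0.0 Y15.6
G1 X0.0 Y0.0
M2 ; end

The solid is an L-shaped prism: outer 14.1 × 15.6 mm, arm thicknesses ≈ 4.6 mm (horizontal) and 3.1 mm (vertical), extruded 15.7 mm in z. Slicing at Δz = 5.2 mm — 3 equal slices spanning the solid's height, so layer i sits at z = i·h/3 — gives 3 non-empty perimeters. Each is a 6-segment closed polygon; G0 lifts to the layer z and rapids to the start vertex, then G1 traces the edges.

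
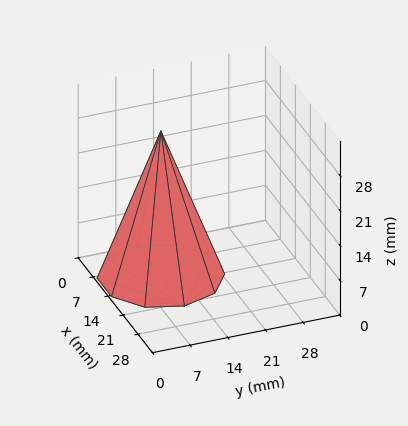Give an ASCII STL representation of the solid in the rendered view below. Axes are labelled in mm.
Reading the render: the shape is a regular 10-sided pyramid, base circumscribed radius ≈ 11 mm, apex at z ≈ 29 mm (dimensions read to the nearest mm from the axis ticks). For the STL, each face is triangulated and given an outward normal.

solid part
  facet normal 0.0000 0.0000 -1.0000
    outer loop
      vertex 14.4 21.5 0.0
      vertex 19.9 17.5 0.0
      vertex 22.0 11.0 0.0
    endloop
  endfacet
  facet normal 0.0000 0.0000 -1.0000
    outer loop
      vertex 7.6 21.5 0.0
      vertex 14.4 21.5 0.0
      vertex 22.0 11.0 0.0
    endloop
  endfacet
  facet normal 0.0000 0.0000 -1.0000
    outer loop
      vertex 2.1 17.5 0.0
      vertex 7.6 21.5 0.0
      vertex 22.0 11.0 0.0
    endloop
  endfacet
  facet normal 0.0000 0.0000 -1.0000
    outer loop
      vertex 0.0 11.0 0.0
      vertex 2.1 17.5 0.0
      vertex 22.0 11.0 0.0
    endloop
  endfacet
  facet normal 0.0000 0.0000 -1.0000
    outer loop
      vertex 2.1 4.5 0.0
      vertex 0.0 11.0 0.0
      vertex 22.0 11.0 0.0
    endloop
  endfacet
  facet normal 0.0000 0.0000 -1.0000
    outer loop
      vertex 7.6 0.5 0.0
      vertex 2.1 4.5 0.0
      vertex 22.0 11.0 0.0
    endloop
  endfacet
  facet normal 0.0000 0.0000 -1.0000
    outer loop
      vertex 14.4 0.5 0.0
      vertex 7.6 0.5 0.0
      vertex 22.0 11.0 0.0
    endloop
  endfacet
  facet normal 0.0000 0.0000 -1.0000
    outer loop
      vertex 19.9 4.5 0.0
      vertex 14.4 0.5 0.0
      vertex 22.0 11.0 0.0
    endloop
  endfacet
  facet normal 0.8951 0.2892 0.3395
    outer loop
      vertex 22.0 11.0 0.0
      vertex 19.9 17.5 0.0
      vertex 11.0 11.0 29.0
    endloop
  endfacet
  facet normal 0.5531 0.7605 0.3402
    outer loop
      vertex 19.9 17.5 0.0
      vertex 14.4 21.5 0.0
      vertex 11.0 11.0 29.0
    endloop
  endfacet
  facet normal 0.0000 0.9403 0.3404
    outer loop
      vertex 14.4 21.5 0.0
      vertex 7.6 21.5 0.0
      vertex 11.0 11.0 29.0
    endloop
  endfacet
  facet normal -0.5531 0.7605 0.3402
    outer loop
      vertex 7.6 21.5 0.0
      vertex 2.1 17.5 0.0
      vertex 11.0 11.0 29.0
    endloop
  endfacet
  facet normal -0.8951 0.2892 0.3395
    outer loop
      vertex 2.1 17.5 0.0
      vertex 0.0 11.0 0.0
      vertex 11.0 11.0 29.0
    endloop
  endfacet
  facet normal -0.8951 -0.2892 0.3395
    outer loop
      vertex 0.0 11.0 0.0
      vertex 2.1 4.5 0.0
      vertex 11.0 11.0 29.0
    endloop
  endfacet
  facet normal -0.5531 -0.7605 0.3402
    outer loop
      vertex 2.1 4.5 0.0
      vertex 7.6 0.5 0.0
      vertex 11.0 11.0 29.0
    endloop
  endfacet
  facet normal 0.0000 -0.9403 0.3404
    outer loop
      vertex 7.6 0.5 0.0
      vertex 14.4 0.5 0.0
      vertex 11.0 11.0 29.0
    endloop
  endfacet
  facet normal 0.5531 -0.7605 0.3402
    outer loop
      vertex 14.4 0.5 0.0
      vertex 19.9 4.5 0.0
      vertex 11.0 11.0 29.0
    endloop
  endfacet
  facet normal 0.8951 -0.2892 0.3395
    outer loop
      vertex 19.9 4.5 0.0
      vertex 22.0 11.0 0.0
      vertex 11.0 11.0 29.0
    endloop
  endfacet
endsolid part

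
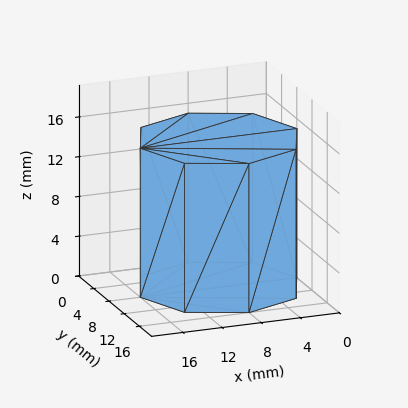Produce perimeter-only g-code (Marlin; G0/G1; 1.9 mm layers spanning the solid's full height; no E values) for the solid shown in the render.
Reading the render: the shape is a regular 8-sided prism (a cylinder approximated with 8 flat sides), circumscribed radius ≈ 8 mm, height ≈ 15 mm (dimensions read to the nearest mm from the axis ticks). For the g-code, the solid's height is divided into equal slices at the stated Δz and each level perimeter traced with G1 moves after a G0 lift.

; perimeter-only toolpath
G21 ; units = mm
G90 ; absolute positioning
G28 ; home
; layer 1
G0 Z1.9
G0 X16.0 Y8.0
G1 X13.7 Y13.7
G1 X8.0 Y16.0
G1 X2.3 Y13.7
G1 X0.0 Y8.0
G1 X2.3 Y2.3
G1 X8.0 Y0.0
G1 X13.7 Y2.3
G1 X16.0 Y8.0
; layer 2
G0 Z3.8
G0 X16.0 Y8.0
G1 X13.7 Y13.7
G1 X8.0 Y16.0
G1 X2.3 Y13.7
G1 X0.0 Y8.0
G1 X2.3 Y2.3
G1 X8.0 Y0.0
G1 X13.7 Y2.3
G1 X16.0 Y8.0
; layer 3
G0 Z5.6
G0 X16.0 Y8.0
G1 X13.7 Y13.7
G1 X8.0 Y16.0
G1 X2.3 Y13.7
G1 X0.0 Y8.0
G1 X2.3 Y2.3
G1 X8.0 Y0.0
G1 X13.7 Y2.3
G1 X16.0 Y8.0
; layer 4
G0 Z7.5
G0 X16.0 Y8.0
G1 X13.7 Y13.7
G1 X8.0 Y16.0
G1 X2.3 Y13.7
G1 X0.0 Y8.0
G1 X2.3 Y2.3
G1 X8.0 Y0.0
G1 X13.7 Y2.3
G1 X16.0 Y8.0
; layer 5
G0 Z9.4
G0 X16.0 Y8.0
G1 X13.7 Y13.7
G1 X8.0 Y16.0
G1 X2.3 Y13.7
G1 X0.0 Y8.0
G1 X2.3 Y2.3
G1 X8.0 Y0.0
G1 X13.7 Y2.3
G1 X16.0 Y8.0
; layer 6
G0 Z11.2
G0 X16.0 Y8.0
G1 X13.7 Y13.7
G1 X8.0 Y16.0
G1 X2.3 Y13.7
G1 X0.0 Y8.0
G1 X2.3 Y2.3
G1 X8.0 Y0.0
G1 X13.7 Y2.3
G1 X16.0 Y8.0
; layer 7
G0 Z13.1
G0 X16.0 Y8.0
G1 X13.7 Y13.7
G1 X8.0 Y16.0
G1 X2.3 Y13.7
G1 X0.0 Y8.0
G1 X2.3 Y2.3
G1 X8.0 Y0.0
G1 X13.7 Y2.3
G1 X16.0 Y8.0
; layer 8
G0 Z15.0
G0 X16.0 Y8.0
G1 X13.7 Y13.7
G1 X8.0 Y16.0
G1 X2.3 Y13.7
G1 X0.0 Y8.0
G1 X2.3 Y2.3
G1 X8.0 Y0.0
G1 X13.7 Y2.3
G1 X16.0 Y8.0
M2 ; end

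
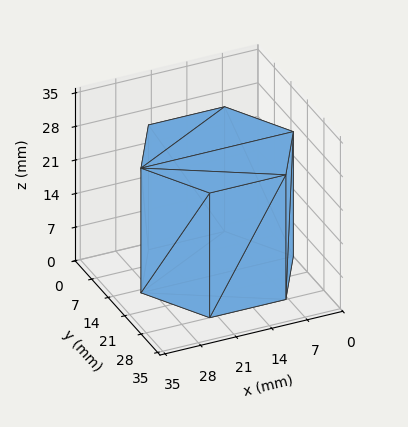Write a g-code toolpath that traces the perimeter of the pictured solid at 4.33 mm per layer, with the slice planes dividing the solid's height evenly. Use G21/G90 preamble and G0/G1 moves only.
Reading the render: the shape is a regular 6-sided prism (a cylinder approximated with 6 flat sides), circumscribed radius ≈ 15 mm, height ≈ 26 mm (dimensions read to the nearest mm from the axis ticks). For the g-code, the solid's height is divided into equal slices at the stated Δz and each level perimeter traced with G1 moves after a G0 lift.

; perimeter-only toolpath
G21 ; units = mm
G90 ; absolute positioning
G28 ; home
; layer 1
G0 Z4.33
G0 X30.00 Y15.00
G1 X22.50 Y27.99
G1 X7.50 Y27.99
G1 X0.00 Y15.00
G1 X7.50 Y2.01
G1 X22.50 Y2.01
G1 X30.00 Y15.00
; layer 2
G0 Z8.67
G0 X30.00 Y15.00
G1 X22.50 Y27.99
G1 X7.50 Y27.99
G1 X0.00 Y15.00
G1 X7.50 Y2.01
G1 X22.50 Y2.01
G1 X30.00 Y15.00
; layer 3
G0 Z13.00
G0 X30.00 Y15.00
G1 X22.50 Y27.99
G1 X7.50 Y27.99
G1 X0.00 Y15.00
G1 X7.50 Y2.01
G1 X22.50 Y2.01
G1 X30.00 Y15.00
; layer 4
G0 Z17.33
G0 X30.00 Y15.00
G1 X22.50 Y27.99
G1 X7.50 Y27.99
G1 X0.00 Y15.00
G1 X7.50 Y2.01
G1 X22.50 Y2.01
G1 X30.00 Y15.00
; layer 5
G0 Z21.67
G0 X30.00 Y15.00
G1 X22.50 Y27.99
G1 X7.50 Y27.99
G1 X0.00 Y15.00
G1 X7.50 Y2.01
G1 X22.50 Y2.01
G1 X30.00 Y15.00
; layer 6
G0 Z26.00
G0 X30.00 Y15.00
G1 X22.50 Y27.99
G1 X7.50 Y27.99
G1 X0.00 Y15.00
G1 X7.50 Y2.01
G1 X22.50 Y2.01
G1 X30.00 Y15.00
M2 ; end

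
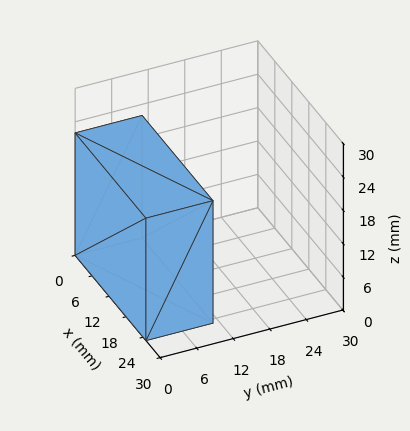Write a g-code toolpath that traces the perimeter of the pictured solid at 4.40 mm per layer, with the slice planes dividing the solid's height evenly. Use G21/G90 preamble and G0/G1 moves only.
Reading the render: the shape is a rectangular box, roughly 25 × 11 mm footprint and 22 mm tall (dimensions read to the nearest mm from the axis ticks). For the g-code, the solid's height is divided into equal slices at the stated Δz and each level perimeter traced with G1 moves after a G0 lift.

; perimeter-only toolpath
G21 ; units = mm
G90 ; absolute positioning
G28 ; home
; layer 1
G0 Z4.40
G0 X0.00 Y0.00
G1 X25.00 Y0.00
G1 X25.00 Y11.00
G1 X0.00 Y11.00
G1 X0.00 Y0.00
; layer 2
G0 Z8.80
G0 X0.00 Y0.00
G1 X25.00 Y0.00
G1 X25.00 Y11.00
G1 X0.00 Y11.00
G1 X0.00 Y0.00
; layer 3
G0 Z13.20
G0 X0.00 Y0.00
G1 X25.00 Y0.00
G1 X25.00 Y11.00
G1 X0.00 Y11.00
G1 X0.00 Y0.00
; layer 4
G0 Z17.60
G0 X0.00 Y0.00
G1 X25.00 Y0.00
G1 X25.00 Y11.00
G1 X0.00 Y11.00
G1 X0.00 Y0.00
; layer 5
G0 Z22.00
G0 X0.00 Y0.00
G1 X25.00 Y0.00
G1 X25.00 Y11.00
G1 X0.00 Y11.00
G1 X0.00 Y0.00
M2 ; end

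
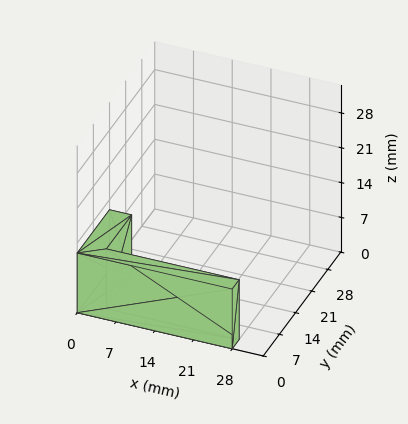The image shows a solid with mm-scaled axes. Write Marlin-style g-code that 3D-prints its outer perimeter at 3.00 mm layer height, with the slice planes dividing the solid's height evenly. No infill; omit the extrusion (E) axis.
Reading the render: the shape is an L-shaped prism: outer 28 × 14 mm, arm thicknesses ≈ 3 mm (horizontal) and 4 mm (vertical), extruded 12 mm in z (dimensions read to the nearest mm from the axis ticks). For the g-code, the solid's height is divided into equal slices at the stated Δz and each level perimeter traced with G1 moves after a G0 lift.

; perimeter-only toolpath
G21 ; units = mm
G90 ; absolute positioning
G28 ; home
; layer 1
G0 Z3.00
G0 X0.00 Y0.00
G1 X28.00 Y0.00
G1 X28.00 Y3.00
G1 X4.00 Y3.00
G1 X4.00 Y14.00
G1 X0.00 Y14.00
G1 X0.00 Y0.00
; layer 2
G0 Z6.00
G0 X0.00 Y0.00
G1 X28.00 Y0.00
G1 X28.00 Y3.00
G1 X4.00 Y3.00
G1 X4.00 Y14.00
G1 X0.00 Y14.00
G1 X0.00 Y0.00
; layer 3
G0 Z9.00
G0 X0.00 Y0.00
G1 X28.00 Y0.00
G1 X28.00 Y3.00
G1 X4.00 Y3.00
G1 X4.00 Y14.00
G1 X0.00 Y14.00
G1 X0.00 Y0.00
; layer 4
G0 Z12.00
G0 X0.00 Y0.00
G1 X28.00 Y0.00
G1 X28.00 Y3.00
G1 X4.00 Y3.00
G1 X4.00 Y14.00
G1 X0.00 Y14.00
G1 X0.00 Y0.00
M2 ; end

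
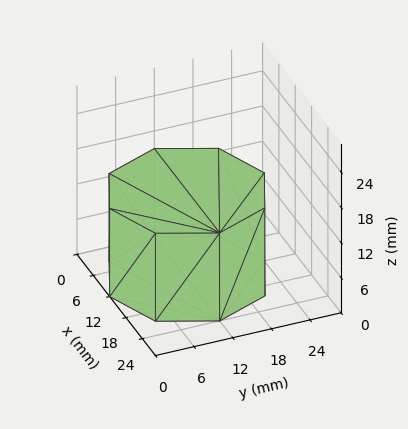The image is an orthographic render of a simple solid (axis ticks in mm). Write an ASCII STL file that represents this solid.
Reading the render: the shape is a regular 8-sided prism (a cylinder approximated with 8 flat sides), circumscribed radius ≈ 12 mm, height ≈ 15 mm (dimensions read to the nearest mm from the axis ticks). For the STL, each face is triangulated and given an outward normal.

solid part
  facet normal 0.0000 0.0000 -1.0000
    outer loop
      vertex 12.00 24.00 0.00
      vertex 20.49 20.49 0.00
      vertex 24.00 12.00 0.00
    endloop
  endfacet
  facet normal 0.0000 0.0000 -1.0000
    outer loop
      vertex 3.51 20.49 0.00
      vertex 12.00 24.00 0.00
      vertex 24.00 12.00 0.00
    endloop
  endfacet
  facet normal 0.0000 0.0000 -1.0000
    outer loop
      vertex 0.00 12.00 0.00
      vertex 3.51 20.49 0.00
      vertex 24.00 12.00 0.00
    endloop
  endfacet
  facet normal 0.0000 0.0000 -1.0000
    outer loop
      vertex 3.51 3.51 0.00
      vertex 0.00 12.00 0.00
      vertex 24.00 12.00 0.00
    endloop
  endfacet
  facet normal 0.0000 0.0000 -1.0000
    outer loop
      vertex 12.00 0.00 0.00
      vertex 3.51 3.51 0.00
      vertex 24.00 12.00 0.00
    endloop
  endfacet
  facet normal 0.0000 0.0000 -1.0000
    outer loop
      vertex 20.49 3.51 0.00
      vertex 12.00 0.00 0.00
      vertex 24.00 12.00 0.00
    endloop
  endfacet
  facet normal 0.0000 0.0000 1.0000
    outer loop
      vertex 24.00 12.00 15.00
      vertex 20.49 20.49 15.00
      vertex 12.00 24.00 15.00
    endloop
  endfacet
  facet normal 0.0000 0.0000 1.0000
    outer loop
      vertex 24.00 12.00 15.00
      vertex 12.00 24.00 15.00
      vertex 3.51 20.49 15.00
    endloop
  endfacet
  facet normal 0.0000 0.0000 1.0000
    outer loop
      vertex 24.00 12.00 15.00
      vertex 3.51 20.49 15.00
      vertex 0.00 12.00 15.00
    endloop
  endfacet
  facet normal 0.0000 0.0000 1.0000
    outer loop
      vertex 24.00 12.00 15.00
      vertex 0.00 12.00 15.00
      vertex 3.51 3.51 15.00
    endloop
  endfacet
  facet normal 0.0000 0.0000 1.0000
    outer loop
      vertex 24.00 12.00 15.00
      vertex 3.51 3.51 15.00
      vertex 12.00 0.00 15.00
    endloop
  endfacet
  facet normal 0.0000 0.0000 1.0000
    outer loop
      vertex 24.00 12.00 15.00
      vertex 12.00 0.00 15.00
      vertex 20.49 3.51 15.00
    endloop
  endfacet
  facet normal 0.9241 0.3821 0.0000
    outer loop
      vertex 24.00 12.00 0.00
      vertex 20.49 20.49 0.00
      vertex 20.49 20.49 15.00
    endloop
  endfacet
  facet normal 0.9241 0.3821 0.0000
    outer loop
      vertex 24.00 12.00 0.00
      vertex 20.49 20.49 15.00
      vertex 24.00 12.00 15.00
    endloop
  endfacet
  facet normal 0.3821 0.9241 0.0000
    outer loop
      vertex 20.49 20.49 0.00
      vertex 12.00 24.00 0.00
      vertex 12.00 24.00 15.00
    endloop
  endfacet
  facet normal 0.3821 0.9241 0.0000
    outer loop
      vertex 20.49 20.49 0.00
      vertex 12.00 24.00 15.00
      vertex 20.49 20.49 15.00
    endloop
  endfacet
  facet normal -0.3821 0.9241 0.0000
    outer loop
      vertex 12.00 24.00 0.00
      vertex 3.51 20.49 0.00
      vertex 3.51 20.49 15.00
    endloop
  endfacet
  facet normal -0.3821 0.9241 0.0000
    outer loop
      vertex 12.00 24.00 0.00
      vertex 3.51 20.49 15.00
      vertex 12.00 24.00 15.00
    endloop
  endfacet
  facet normal -0.9241 0.3821 0.0000
    outer loop
      vertex 3.51 20.49 0.00
      vertex 0.00 12.00 0.00
      vertex 0.00 12.00 15.00
    endloop
  endfacet
  facet normal -0.9241 0.3821 0.0000
    outer loop
      vertex 3.51 20.49 0.00
      vertex 0.00 12.00 15.00
      vertex 3.51 20.49 15.00
    endloop
  endfacet
  facet normal -0.9241 -0.3821 0.0000
    outer loop
      vertex 0.00 12.00 0.00
      vertex 3.51 3.51 0.00
      vertex 3.51 3.51 15.00
    endloop
  endfacet
  facet normal -0.9241 -0.3821 0.0000
    outer loop
      vertex 0.00 12.00 0.00
      vertex 3.51 3.51 15.00
      vertex 0.00 12.00 15.00
    endloop
  endfacet
  facet normal -0.3821 -0.9241 0.0000
    outer loop
      vertex 3.51 3.51 0.00
      vertex 12.00 0.00 0.00
      vertex 12.00 0.00 15.00
    endloop
  endfacet
  facet normal -0.3821 -0.9241 0.0000
    outer loop
      vertex 3.51 3.51 0.00
      vertex 12.00 0.00 15.00
      vertex 3.51 3.51 15.00
    endloop
  endfacet
  facet normal 0.3821 -0.9241 0.0000
    outer loop
      vertex 12.00 0.00 0.00
      vertex 20.49 3.51 0.00
      vertex 20.49 3.51 15.00
    endloop
  endfacet
  facet normal 0.3821 -0.9241 0.0000
    outer loop
      vertex 12.00 0.00 0.00
      vertex 20.49 3.51 15.00
      vertex 12.00 0.00 15.00
    endloop
  endfacet
  facet normal 0.9241 -0.3821 0.0000
    outer loop
      vertex 20.49 3.51 0.00
      vertex 24.00 12.00 0.00
      vertex 24.00 12.00 15.00
    endloop
  endfacet
  facet normal 0.9241 -0.3821 0.0000
    outer loop
      vertex 20.49 3.51 0.00
      vertex 24.00 12.00 15.00
      vertex 20.49 3.51 15.00
    endloop
  endfacet
endsolid part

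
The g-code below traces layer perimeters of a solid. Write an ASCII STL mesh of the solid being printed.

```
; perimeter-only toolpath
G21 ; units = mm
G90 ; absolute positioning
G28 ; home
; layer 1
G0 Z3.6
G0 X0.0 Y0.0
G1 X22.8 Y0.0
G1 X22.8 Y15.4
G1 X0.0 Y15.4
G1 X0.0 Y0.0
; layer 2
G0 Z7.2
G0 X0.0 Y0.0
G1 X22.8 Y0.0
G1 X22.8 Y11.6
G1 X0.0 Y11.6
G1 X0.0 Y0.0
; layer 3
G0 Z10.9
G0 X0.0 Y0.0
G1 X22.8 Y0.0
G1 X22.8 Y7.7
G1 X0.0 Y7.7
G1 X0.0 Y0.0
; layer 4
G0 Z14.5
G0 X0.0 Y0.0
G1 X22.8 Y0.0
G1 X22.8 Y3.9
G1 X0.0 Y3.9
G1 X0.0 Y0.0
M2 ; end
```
solid part
  facet normal 0.0000 0.0000 -1.0000
    outer loop
      vertex 22.8 19.3 0.0
      vertex 22.8 0.0 0.0
      vertex 0.0 0.0 0.0
    endloop
  endfacet
  facet normal 0.0000 0.0000 -1.0000
    outer loop
      vertex 0.0 19.3 0.0
      vertex 22.8 19.3 0.0
      vertex 0.0 0.0 0.0
    endloop
  endfacet
  facet normal 0.0000 -1.0000 0.0000
    outer loop
      vertex 0.0 0.0 0.0
      vertex 22.8 0.0 0.0
      vertex 22.8 0.0 18.1
    endloop
  endfacet
  facet normal 0.0000 -1.0000 0.0000
    outer loop
      vertex 0.0 0.0 0.0
      vertex 22.8 0.0 18.1
      vertex 0.0 0.0 18.1
    endloop
  endfacet
  facet normal 0.0000 0.6841 0.7294
    outer loop
      vertex 0.0 0.0 18.1
      vertex 22.8 0.0 18.1
      vertex 22.8 19.3 0.0
    endloop
  endfacet
  facet normal 0.0000 0.6841 0.7294
    outer loop
      vertex 0.0 0.0 18.1
      vertex 22.8 19.3 0.0
      vertex 0.0 19.3 0.0
    endloop
  endfacet
  facet normal -1.0000 0.0000 0.0000
    outer loop
      vertex 0.0 0.0 18.1
      vertex 0.0 19.3 0.0
      vertex 0.0 0.0 0.0
    endloop
  endfacet
  facet normal 1.0000 0.0000 0.0000
    outer loop
      vertex 22.8 0.0 0.0
      vertex 22.8 19.3 0.0
      vertex 22.8 0.0 18.1
    endloop
  endfacet
endsolid part

The G0 Z moves step by Δz≈3.6 mm. The G1 loops shrink linearly with z, so the solid tapers from its base footprint up to z≈18.1. Closing with a flat bottom cap and the tapered top and triangulating gives 8 facets — a wedge (ramp): 22.8 × 19.3 mm base, rising to 18.1 mm along the y=0 edge and sloping linearly to z=0 at y=19.3.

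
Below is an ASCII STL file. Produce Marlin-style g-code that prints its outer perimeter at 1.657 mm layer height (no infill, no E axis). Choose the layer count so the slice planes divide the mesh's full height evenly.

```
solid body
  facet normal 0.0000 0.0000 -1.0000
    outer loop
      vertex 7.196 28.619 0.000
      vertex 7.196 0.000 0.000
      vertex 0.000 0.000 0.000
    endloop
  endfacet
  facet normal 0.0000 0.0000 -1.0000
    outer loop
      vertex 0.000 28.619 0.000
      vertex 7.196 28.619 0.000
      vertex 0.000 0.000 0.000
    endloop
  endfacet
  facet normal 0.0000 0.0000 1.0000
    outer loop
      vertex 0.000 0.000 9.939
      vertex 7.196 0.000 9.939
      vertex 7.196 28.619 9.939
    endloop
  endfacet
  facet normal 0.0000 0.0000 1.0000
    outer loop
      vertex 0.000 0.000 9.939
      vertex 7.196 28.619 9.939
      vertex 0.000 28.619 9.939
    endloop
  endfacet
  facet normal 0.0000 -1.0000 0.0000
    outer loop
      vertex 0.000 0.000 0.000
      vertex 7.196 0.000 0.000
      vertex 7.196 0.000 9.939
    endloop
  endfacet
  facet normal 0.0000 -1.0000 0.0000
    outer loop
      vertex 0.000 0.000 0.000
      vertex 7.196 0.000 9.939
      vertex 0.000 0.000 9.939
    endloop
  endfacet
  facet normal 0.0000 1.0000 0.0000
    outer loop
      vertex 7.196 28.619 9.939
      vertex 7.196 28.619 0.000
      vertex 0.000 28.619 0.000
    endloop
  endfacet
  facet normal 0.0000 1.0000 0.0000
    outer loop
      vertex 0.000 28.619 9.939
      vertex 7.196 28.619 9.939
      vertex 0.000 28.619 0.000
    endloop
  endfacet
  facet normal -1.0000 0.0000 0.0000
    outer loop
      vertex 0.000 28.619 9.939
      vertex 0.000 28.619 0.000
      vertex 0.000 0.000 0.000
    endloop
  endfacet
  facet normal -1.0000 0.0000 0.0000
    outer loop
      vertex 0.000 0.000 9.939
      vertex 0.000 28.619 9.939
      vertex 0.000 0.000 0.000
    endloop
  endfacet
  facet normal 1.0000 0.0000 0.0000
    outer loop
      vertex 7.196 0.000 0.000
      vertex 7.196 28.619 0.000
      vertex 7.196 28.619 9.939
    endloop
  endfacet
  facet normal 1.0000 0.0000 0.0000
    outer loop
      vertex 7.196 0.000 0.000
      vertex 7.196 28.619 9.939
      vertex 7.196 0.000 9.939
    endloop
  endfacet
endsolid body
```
; perimeter-only toolpath
G21 ; units = mm
G90 ; absolute positioning
G28 ; home
; layer 1
G0 Z1.657
G0 X0.000 Y0.000
G1 X7.196 Y0.000
G1 X7.196 Y28.619
G1 X0.000 Y28.619
G1 X0.000 Y0.000
; layer 2
G0 Z3.313
G0 X0.000 Y0.000
G1 X7.196 Y0.000
G1 X7.196 Y28.619
G1 X0.000 Y28.619
G1 X0.000 Y0.000
; layer 3
G0 Z4.970
G0 X0.000 Y0.000
G1 X7.196 Y0.000
G1 X7.196 Y28.619
G1 X0.000 Y28.619
G1 X0.000 Y0.000
; layer 4
G0 Z6.626
G0 X0.000 Y0.000
G1 X7.196 Y0.000
G1 X7.196 Y28.619
G1 X0.000 Y28.619
G1 X0.000 Y0.000
; layer 5
G0 Z8.283
G0 X0.000 Y0.000
G1 X7.196 Y0.000
G1 X7.196 Y28.619
G1 X0.000 Y28.619
G1 X0.000 Y0.000
; layer 6
G0 Z9.939
G0 X0.000 Y0.000
G1 X7.196 Y0.000
G1 X7.196 Y28.619
G1 X0.000 Y28.619
G1 X0.000 Y0.000
M2 ; end

The solid is a rectangular box, roughly 7.2 × 28.6 mm footprint and 9.94 mm tall. Slicing at Δz = 1.657 mm — 6 equal slices spanning the solid's height, so layer i sits at z = i·h/6 — gives 6 non-empty perimeters. Each is a 4-segment closed polygon; G0 lifts to the layer z and rapids to the start vertex, then G1 traces the edges.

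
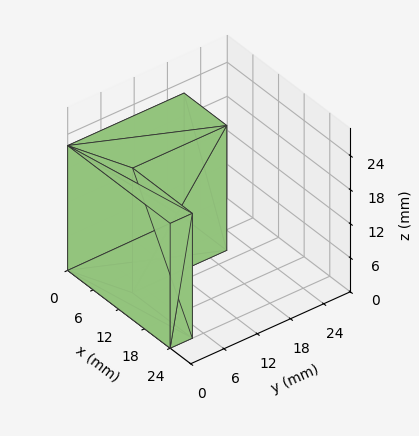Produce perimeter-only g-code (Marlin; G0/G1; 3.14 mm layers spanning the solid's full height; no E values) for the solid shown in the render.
Reading the render: the shape is an L-shaped prism: outer 24 × 21 mm, arm thicknesses ≈ 4 mm (horizontal) and 10 mm (vertical), extruded 22 mm in z (dimensions read to the nearest mm from the axis ticks). For the g-code, the solid's height is divided into equal slices at the stated Δz and each level perimeter traced with G1 moves after a G0 lift.

; perimeter-only toolpath
G21 ; units = mm
G90 ; absolute positioning
G28 ; home
; layer 1
G0 Z3.14
G0 X0.00 Y0.00
G1 X24.00 Y0.00
G1 X24.00 Y4.00
G1 X10.00 Y4.00
G1 X10.00 Y21.00
G1 X0.00 Y21.00
G1 X0.00 Y0.00
; layer 2
G0 Z6.29
G0 X0.00 Y0.00
G1 X24.00 Y0.00
G1 X24.00 Y4.00
G1 X10.00 Y4.00
G1 X10.00 Y21.00
G1 X0.00 Y21.00
G1 X0.00 Y0.00
; layer 3
G0 Z9.43
G0 X0.00 Y0.00
G1 X24.00 Y0.00
G1 X24.00 Y4.00
G1 X10.00 Y4.00
G1 X10.00 Y21.00
G1 X0.00 Y21.00
G1 X0.00 Y0.00
; layer 4
G0 Z12.57
G0 X0.00 Y0.00
G1 X24.00 Y0.00
G1 X24.00 Y4.00
G1 X10.00 Y4.00
G1 X10.00 Y21.00
G1 X0.00 Y21.00
G1 X0.00 Y0.00
; layer 5
G0 Z15.71
G0 X0.00 Y0.00
G1 X24.00 Y0.00
G1 X24.00 Y4.00
G1 X10.00 Y4.00
G1 X10.00 Y21.00
G1 X0.00 Y21.00
G1 X0.00 Y0.00
; layer 6
G0 Z18.86
G0 X0.00 Y0.00
G1 X24.00 Y0.00
G1 X24.00 Y4.00
G1 X10.00 Y4.00
G1 X10.00 Y21.00
G1 X0.00 Y21.00
G1 X0.00 Y0.00
; layer 7
G0 Z22.00
G0 X0.00 Y0.00
G1 X24.00 Y0.00
G1 X24.00 Y4.00
G1 X10.00 Y4.00
G1 X10.00 Y21.00
G1 X0.00 Y21.00
G1 X0.00 Y0.00
M2 ; end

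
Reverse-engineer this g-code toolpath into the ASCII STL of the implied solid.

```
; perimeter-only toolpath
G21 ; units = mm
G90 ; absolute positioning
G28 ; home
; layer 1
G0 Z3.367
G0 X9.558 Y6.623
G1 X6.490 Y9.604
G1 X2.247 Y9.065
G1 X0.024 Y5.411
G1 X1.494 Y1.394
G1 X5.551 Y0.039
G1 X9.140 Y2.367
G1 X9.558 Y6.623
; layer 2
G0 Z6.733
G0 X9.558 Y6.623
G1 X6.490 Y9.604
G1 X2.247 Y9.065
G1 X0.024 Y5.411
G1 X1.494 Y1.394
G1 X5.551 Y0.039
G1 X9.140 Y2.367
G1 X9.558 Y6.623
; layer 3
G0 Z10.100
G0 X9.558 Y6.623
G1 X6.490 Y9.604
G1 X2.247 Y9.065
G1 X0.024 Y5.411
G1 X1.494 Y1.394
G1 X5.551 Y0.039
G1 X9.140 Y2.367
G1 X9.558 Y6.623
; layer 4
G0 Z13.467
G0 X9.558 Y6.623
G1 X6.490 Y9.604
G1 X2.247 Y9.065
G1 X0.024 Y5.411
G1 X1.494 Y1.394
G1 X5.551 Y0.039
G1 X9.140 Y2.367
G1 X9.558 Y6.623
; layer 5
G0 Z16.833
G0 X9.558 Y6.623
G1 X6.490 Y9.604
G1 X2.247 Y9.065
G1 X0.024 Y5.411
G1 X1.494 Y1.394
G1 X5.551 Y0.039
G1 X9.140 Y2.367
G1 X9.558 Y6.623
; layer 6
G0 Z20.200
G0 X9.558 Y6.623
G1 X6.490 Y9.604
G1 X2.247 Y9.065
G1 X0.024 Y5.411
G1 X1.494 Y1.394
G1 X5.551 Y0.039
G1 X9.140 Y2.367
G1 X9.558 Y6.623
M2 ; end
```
solid part
  facet normal 0.0000 0.0000 -1.0000
    outer loop
      vertex 2.247 9.065 0.000
      vertex 6.490 9.604 0.000
      vertex 9.558 6.623 0.000
    endloop
  endfacet
  facet normal 0.0000 0.0000 -1.0000
    outer loop
      vertex 0.024 5.411 0.000
      vertex 2.247 9.065 0.000
      vertex 9.558 6.623 0.000
    endloop
  endfacet
  facet normal 0.0000 0.0000 -1.0000
    outer loop
      vertex 1.494 1.394 0.000
      vertex 0.024 5.411 0.000
      vertex 9.558 6.623 0.000
    endloop
  endfacet
  facet normal 0.0000 0.0000 -1.0000
    outer loop
      vertex 5.551 0.039 0.000
      vertex 1.494 1.394 0.000
      vertex 9.558 6.623 0.000
    endloop
  endfacet
  facet normal 0.0000 0.0000 -1.0000
    outer loop
      vertex 9.140 2.367 0.000
      vertex 5.551 0.039 0.000
      vertex 9.558 6.623 0.000
    endloop
  endfacet
  facet normal 0.0000 0.0000 1.0000
    outer loop
      vertex 9.558 6.623 20.200
      vertex 6.490 9.604 20.200
      vertex 2.247 9.065 20.200
    endloop
  endfacet
  facet normal 0.0000 0.0000 1.0000
    outer loop
      vertex 9.558 6.623 20.200
      vertex 2.247 9.065 20.200
      vertex 0.024 5.411 20.200
    endloop
  endfacet
  facet normal 0.0000 0.0000 1.0000
    outer loop
      vertex 9.558 6.623 20.200
      vertex 0.024 5.411 20.200
      vertex 1.494 1.394 20.200
    endloop
  endfacet
  facet normal 0.0000 0.0000 1.0000
    outer loop
      vertex 9.558 6.623 20.200
      vertex 1.494 1.394 20.200
      vertex 5.551 0.039 20.200
    endloop
  endfacet
  facet normal 0.0000 0.0000 1.0000
    outer loop
      vertex 9.558 6.623 20.200
      vertex 5.551 0.039 20.200
      vertex 9.140 2.367 20.200
    endloop
  endfacet
  facet normal 0.6969 0.7172 0.0000
    outer loop
      vertex 9.558 6.623 0.000
      vertex 6.490 9.604 0.000
      vertex 6.490 9.604 20.200
    endloop
  endfacet
  facet normal 0.6969 0.7172 0.0000
    outer loop
      vertex 9.558 6.623 0.000
      vertex 6.490 9.604 20.200
      vertex 9.558 6.623 20.200
    endloop
  endfacet
  facet normal -0.1260 0.9920 0.0000
    outer loop
      vertex 6.490 9.604 0.000
      vertex 2.247 9.065 0.000
      vertex 2.247 9.065 20.200
    endloop
  endfacet
  facet normal -0.1260 0.9920 0.0000
    outer loop
      vertex 6.490 9.604 0.000
      vertex 2.247 9.065 20.200
      vertex 6.490 9.604 20.200
    endloop
  endfacet
  facet normal -0.8543 0.5197 0.0000
    outer loop
      vertex 2.247 9.065 0.000
      vertex 0.024 5.411 0.000
      vertex 0.024 5.411 20.200
    endloop
  endfacet
  facet normal -0.8543 0.5197 0.0000
    outer loop
      vertex 2.247 9.065 0.000
      vertex 0.024 5.411 20.200
      vertex 2.247 9.065 20.200
    endloop
  endfacet
  facet normal -0.9391 -0.3437 0.0000
    outer loop
      vertex 0.024 5.411 0.000
      vertex 1.494 1.394 0.000
      vertex 1.494 1.394 20.200
    endloop
  endfacet
  facet normal -0.9391 -0.3437 0.0000
    outer loop
      vertex 0.024 5.411 0.000
      vertex 1.494 1.394 20.200
      vertex 0.024 5.411 20.200
    endloop
  endfacet
  facet normal -0.3168 -0.9485 0.0000
    outer loop
      vertex 1.494 1.394 0.000
      vertex 5.551 0.039 0.000
      vertex 5.551 0.039 20.200
    endloop
  endfacet
  facet normal -0.3168 -0.9485 0.0000
    outer loop
      vertex 1.494 1.394 0.000
      vertex 5.551 0.039 20.200
      vertex 1.494 1.394 20.200
    endloop
  endfacet
  facet normal 0.5442 -0.8390 0.0000
    outer loop
      vertex 5.551 0.039 0.000
      vertex 9.140 2.367 0.000
      vertex 9.140 2.367 20.200
    endloop
  endfacet
  facet normal 0.5442 -0.8390 0.0000
    outer loop
      vertex 5.551 0.039 0.000
      vertex 9.140 2.367 20.200
      vertex 5.551 0.039 20.200
    endloop
  endfacet
  facet normal 0.9952 -0.0977 0.0000
    outer loop
      vertex 9.140 2.367 0.000
      vertex 9.558 6.623 0.000
      vertex 9.558 6.623 20.200
    endloop
  endfacet
  facet normal 0.9952 -0.0977 0.0000
    outer loop
      vertex 9.140 2.367 0.000
      vertex 9.558 6.623 20.200
      vertex 9.140 2.367 20.200
    endloop
  endfacet
endsolid part

The G0 Z moves step by Δz≈3.367 mm. Every layer's G1 loop is the same polygon, so the solid is a straight extrusion of it from z=0 to z≈20.2. Closing with flat bottom and top caps and triangulating gives 24 facets — a regular 7-sided prism (a cylinder approximated with 7 flat sides), circumscribed radius ≈ 4.93 mm, height ≈ 20.2 mm.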